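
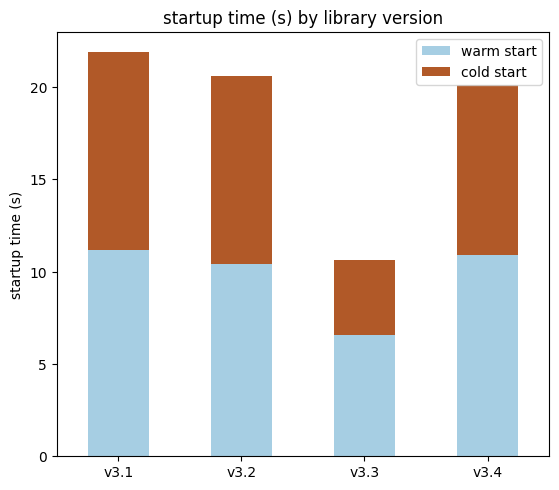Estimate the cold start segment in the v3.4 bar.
cold start top ≈ 20, bottom ≈ 10; segment ≈ 10.

≈ 10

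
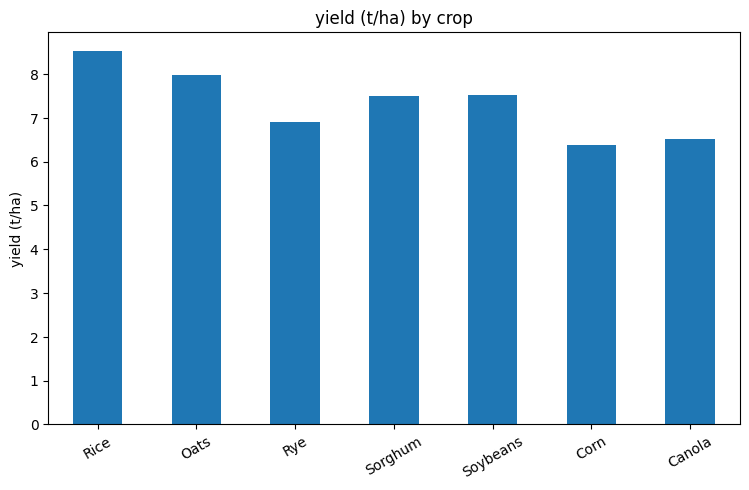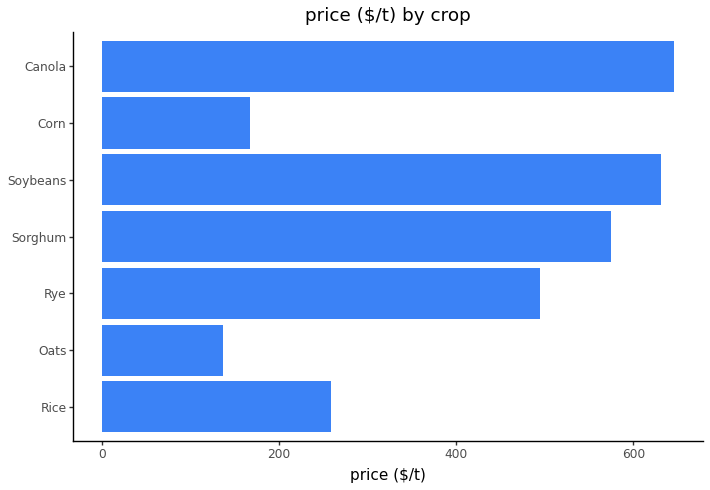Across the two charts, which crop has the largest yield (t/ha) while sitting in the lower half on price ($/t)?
Chart 2 median price ($/t) ≈ 500; below-median crops: Rice, Oats, Corn. Among those, Rice has the highest yield (t/ha) (≈ 9).

Rice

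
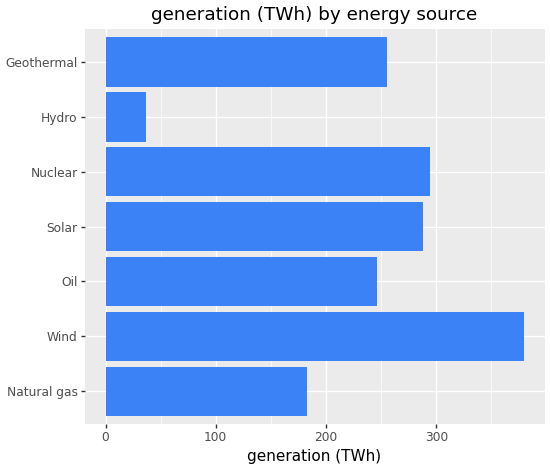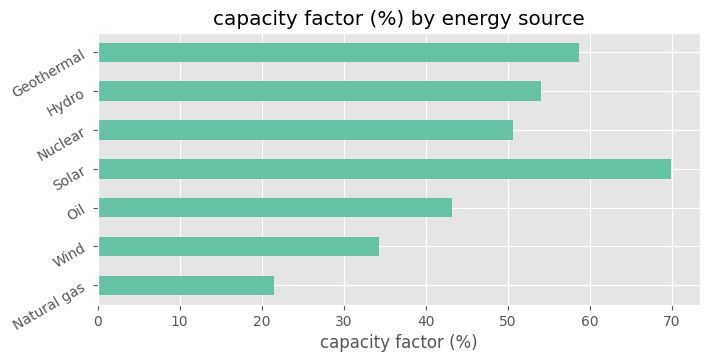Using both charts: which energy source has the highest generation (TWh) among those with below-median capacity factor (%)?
Wind

Chart 2 median capacity factor (%) ≈ 50; below-median energy sources: Natural gas, Wind, Oil. Among those, Wind has the highest generation (TWh) (≈ 400).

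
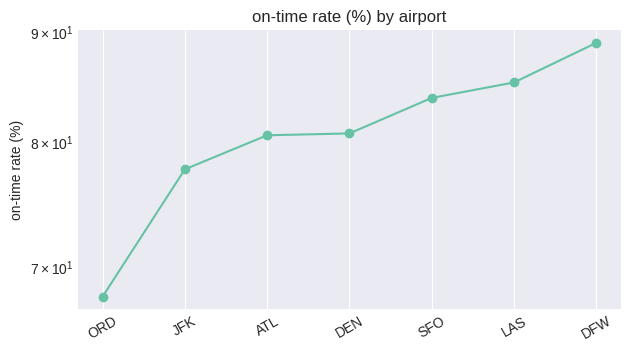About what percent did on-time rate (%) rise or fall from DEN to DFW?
DEN ≈ 80, DFW ≈ 88; (88 − 80) / 80 ≈ +10%.

≈ +10%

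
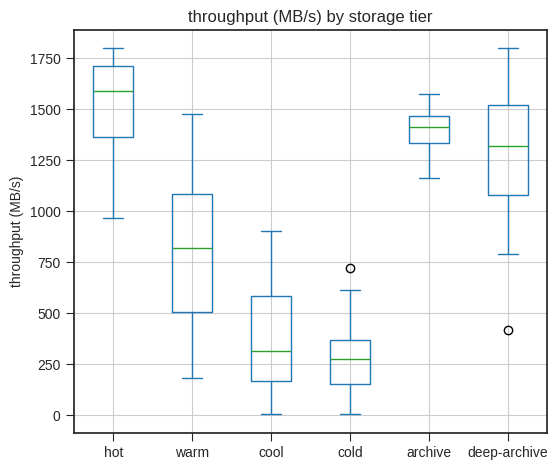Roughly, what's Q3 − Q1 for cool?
Q3 ≈ 600, Q1 ≈ 200; IQR ≈ 400.

≈ 400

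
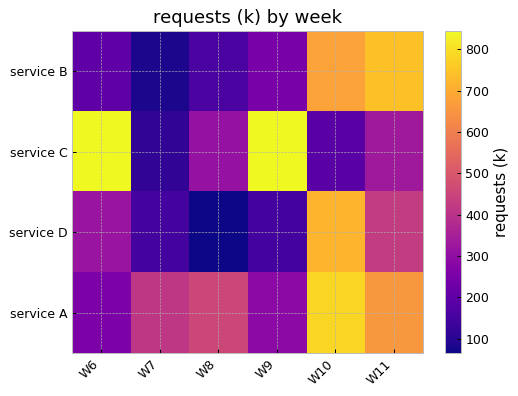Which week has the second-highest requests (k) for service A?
Top 3 for service A: W10 ≈ 800, W11 ≈ 700, W8 ≈ 500.

W11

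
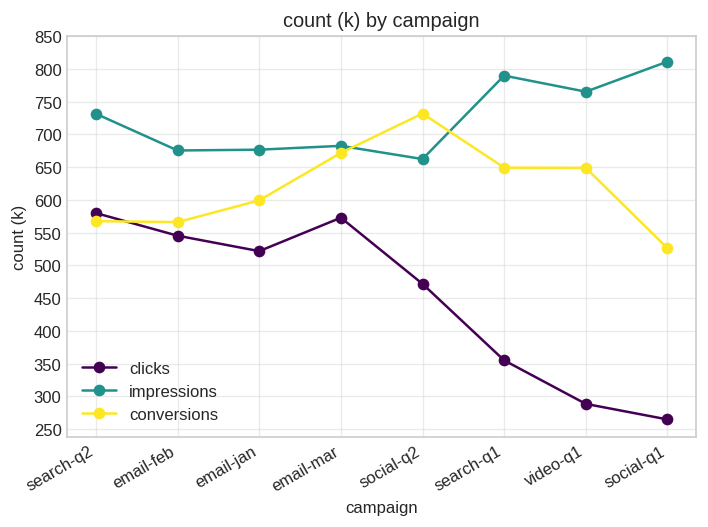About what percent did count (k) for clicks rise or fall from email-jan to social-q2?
≈ -10%

email-jan ≈ 500, social-q2 ≈ 450; (450 − 500) / 500 ≈ -10%.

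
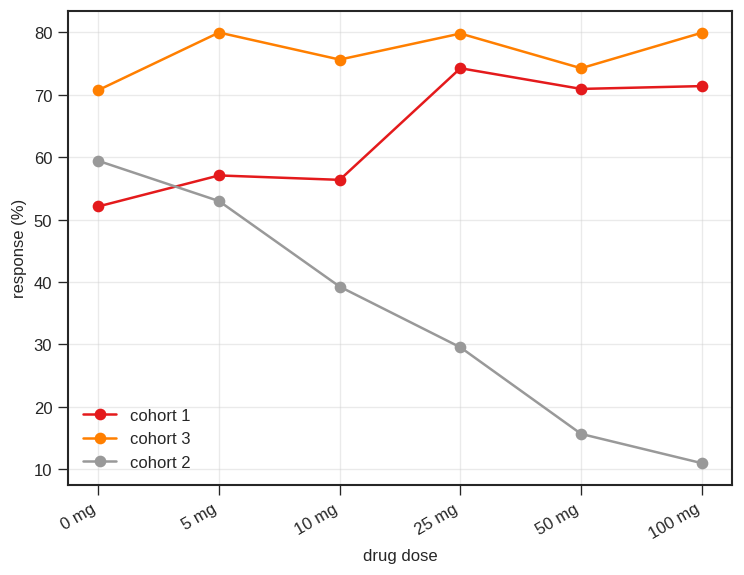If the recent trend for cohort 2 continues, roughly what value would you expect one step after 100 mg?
Last three: 30, 20, 10 → slope ≈ -10/step → next ≈ 0.

≈ 0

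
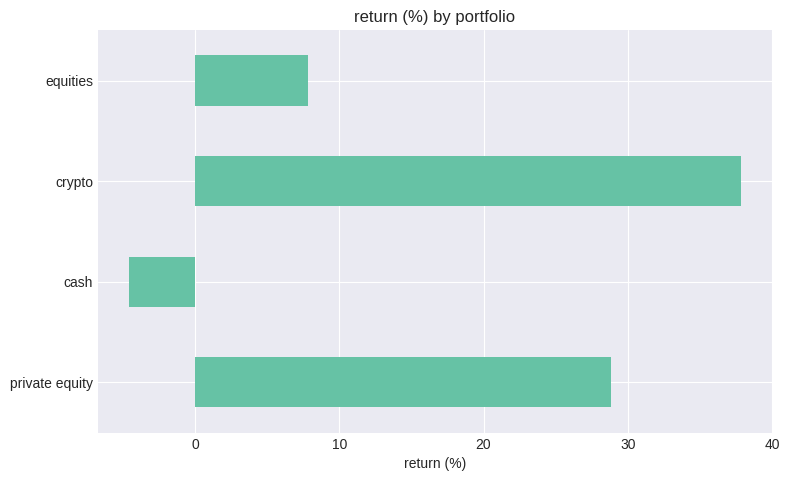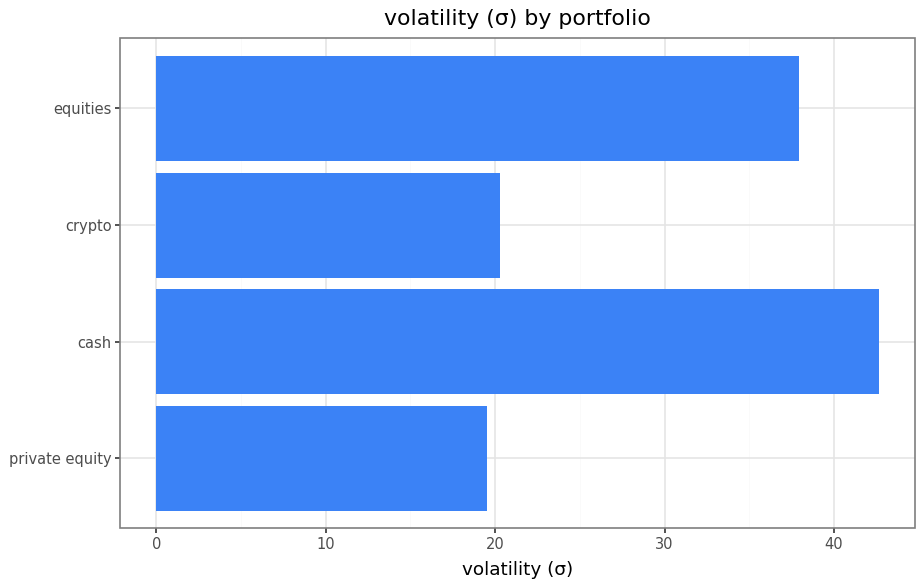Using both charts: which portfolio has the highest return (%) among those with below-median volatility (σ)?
Chart 2 median volatility (σ) ≈ 30; below-median portfolios: private equity, crypto. Among those, crypto has the highest return (%) (≈ 40).

crypto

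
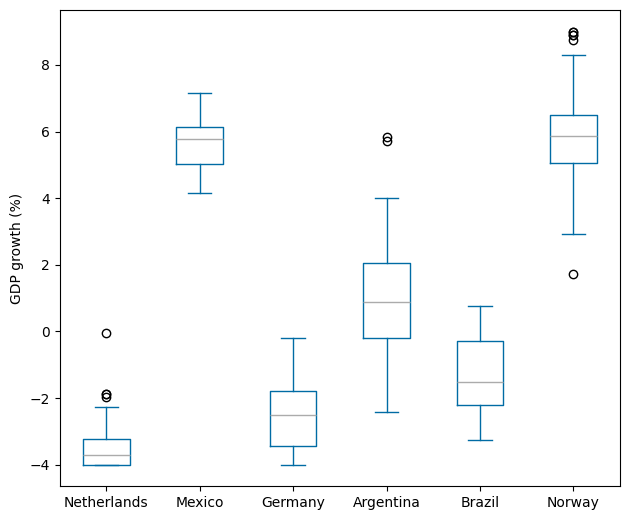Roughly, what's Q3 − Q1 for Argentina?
Q3 ≈ 2, Q1 ≈ 0; IQR ≈ 2.

≈ 2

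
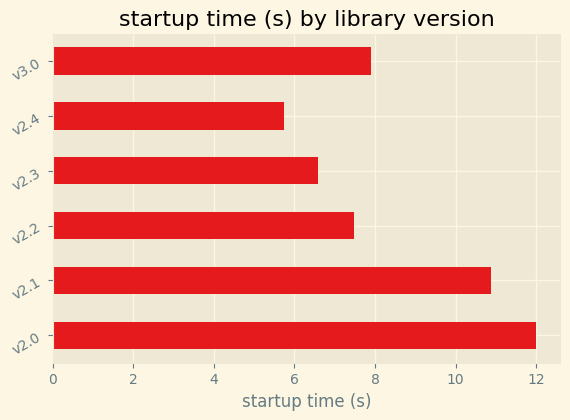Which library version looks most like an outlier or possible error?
v2.0

v2.0 ≈ 12; the rest sit between ≈ 6 and ≈ 11.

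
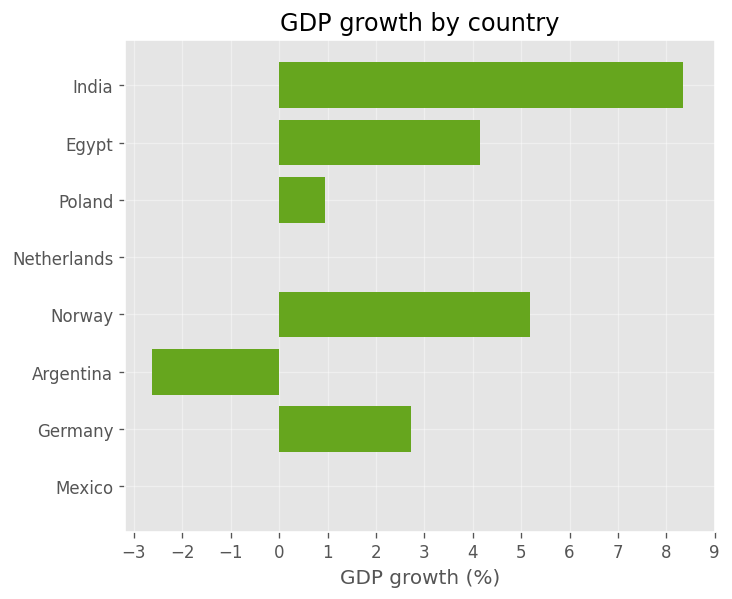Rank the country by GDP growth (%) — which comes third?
Egypt

Top 4: India ≈ 8, Norway ≈ 5, Egypt ≈ 4, Germany ≈ 3.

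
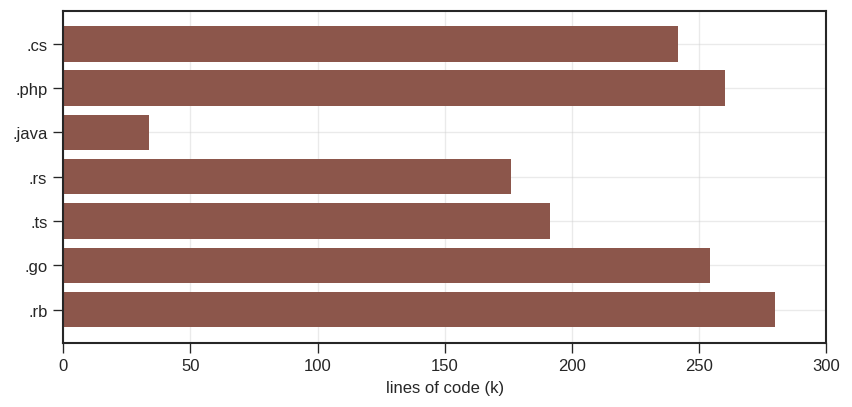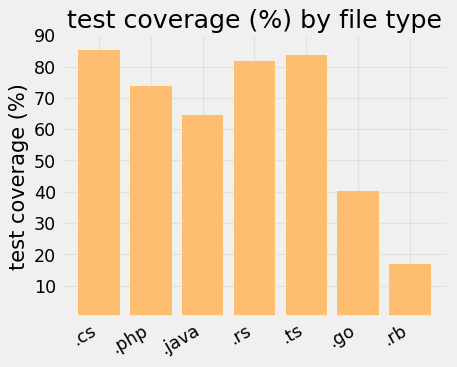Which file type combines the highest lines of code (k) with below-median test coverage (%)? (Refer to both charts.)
Chart 2 median test coverage (%) ≈ 70; below-median file types: .java, .go, .rb. Among those, .rb has the highest lines of code (k) (≈ 300).

.rb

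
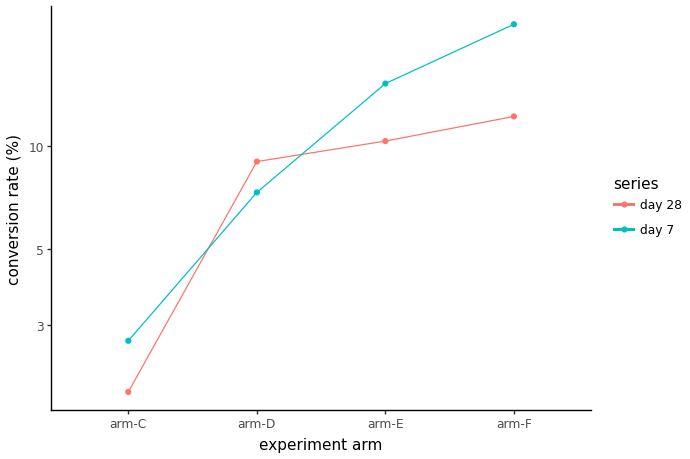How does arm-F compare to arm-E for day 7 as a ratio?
≈ 1.38×

arm-F ≈ 22, arm-E ≈ 16; 22/16 ≈ 1.38.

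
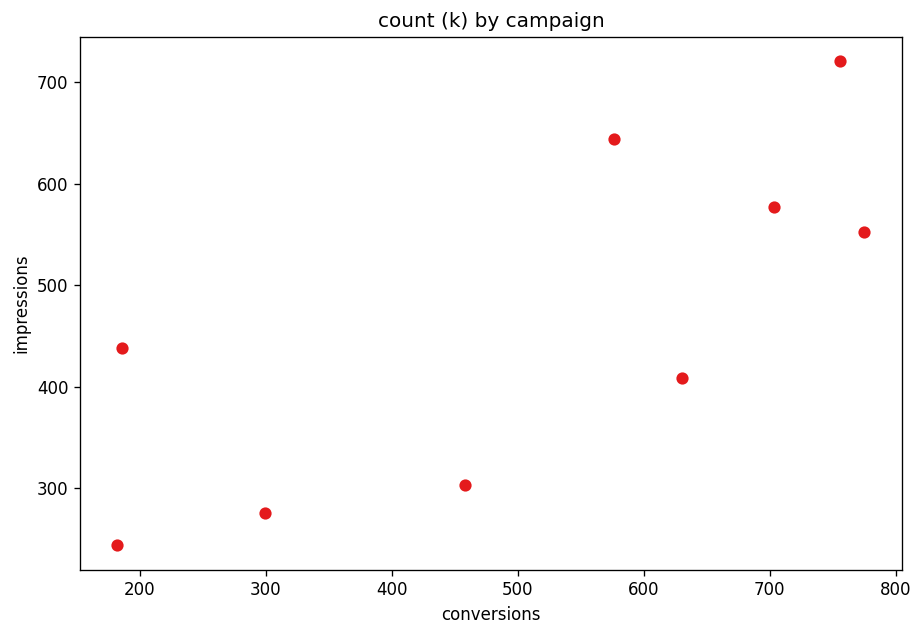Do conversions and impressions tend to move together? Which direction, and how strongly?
positive, strong

Points are positively correlated; strong (|r| ≈ 0.8).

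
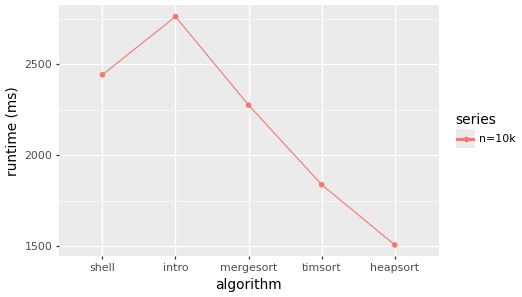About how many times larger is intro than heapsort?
intro ≈ 2800, heapsort ≈ 1600; 2800/1600 ≈ 1.75.

≈ 1.75×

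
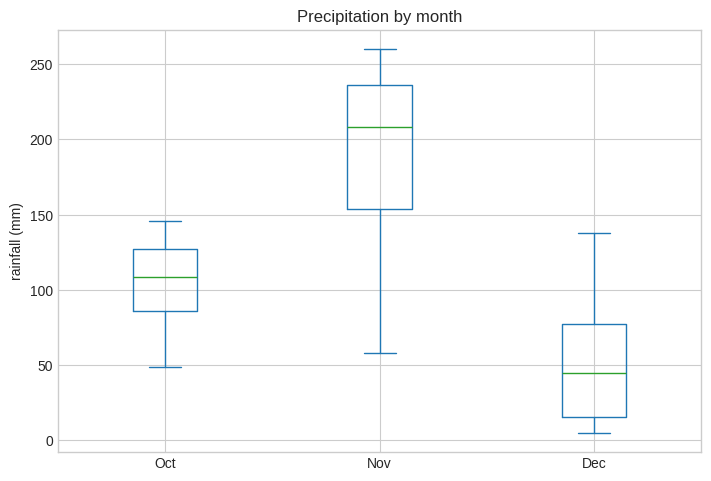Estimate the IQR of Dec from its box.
≈ 60

Q3 ≈ 80, Q1 ≈ 20; IQR ≈ 60.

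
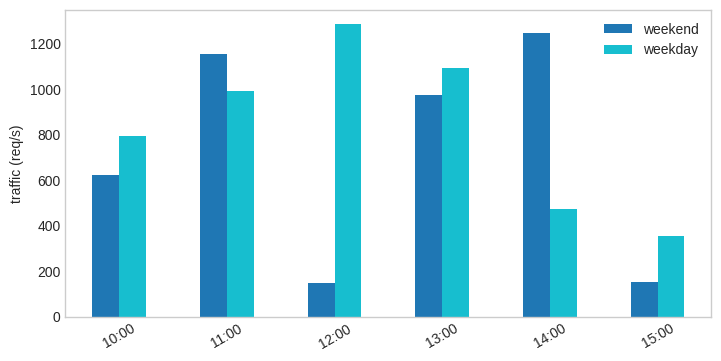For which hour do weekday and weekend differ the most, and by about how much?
12:00: weekday ≈ 1200, weekend ≈ 200 → gap ≈ 1000. Next-largest (14:00) is only ≈ 800.

12:00, ≈ 1000 req/s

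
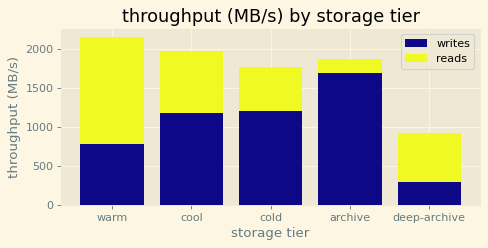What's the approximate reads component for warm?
reads top ≈ 2200, bottom ≈ 800; segment ≈ 1400.

≈ 1400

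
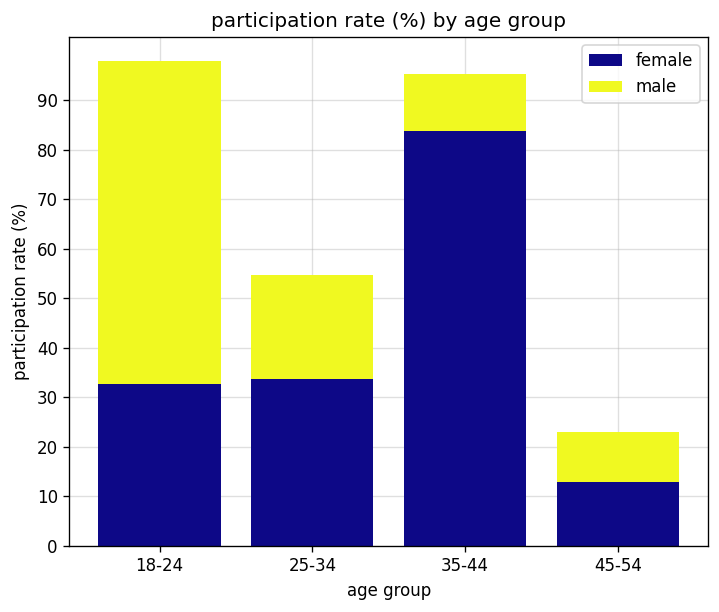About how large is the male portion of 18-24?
male top ≈ 100, bottom ≈ 30; segment ≈ 70.

≈ 70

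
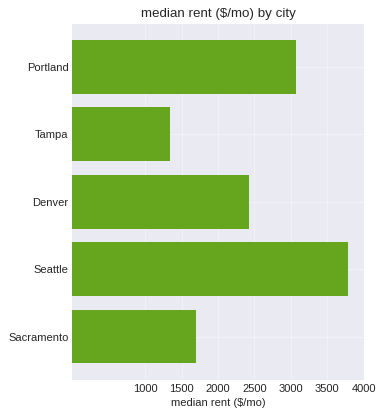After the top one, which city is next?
Top 3: Seattle ≈ 4000, Portland ≈ 3000, Denver ≈ 2500.

Portland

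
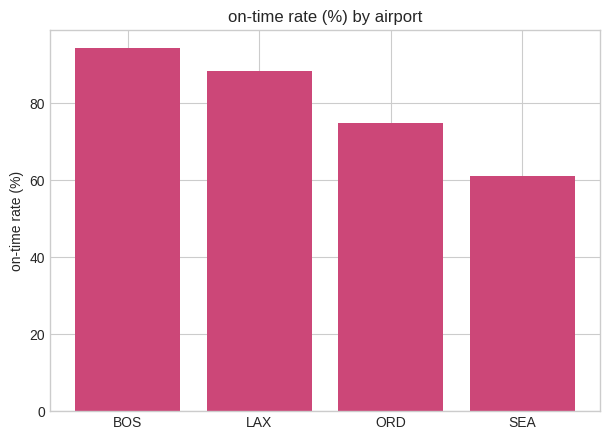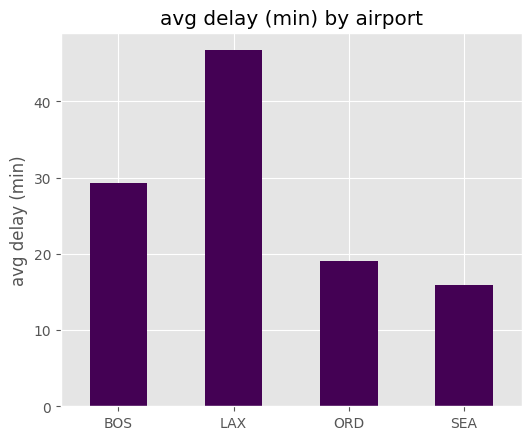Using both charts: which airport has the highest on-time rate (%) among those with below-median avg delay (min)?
ORD

Chart 2 median avg delay (min) ≈ 25; below-median airports: ORD, SEA. Among those, ORD has the highest on-time rate (%) (≈ 70).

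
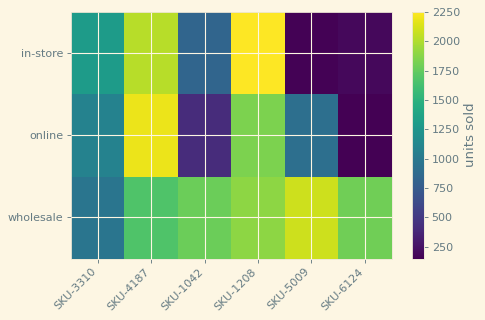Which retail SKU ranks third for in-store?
SKU-3310

Top 4 for in-store: SKU-1208 ≈ 2200, SKU-4187 ≈ 2000, SKU-3310 ≈ 1200, SKU-1042 ≈ 800.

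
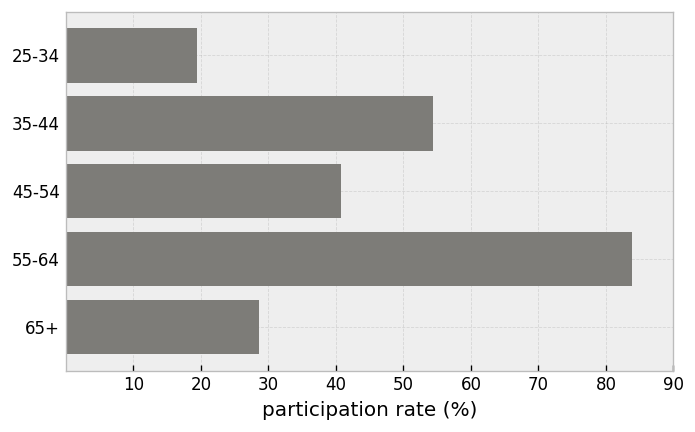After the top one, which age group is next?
35-44

Top 3: 55-64 ≈ 80, 35-44 ≈ 50, 45-54 ≈ 40.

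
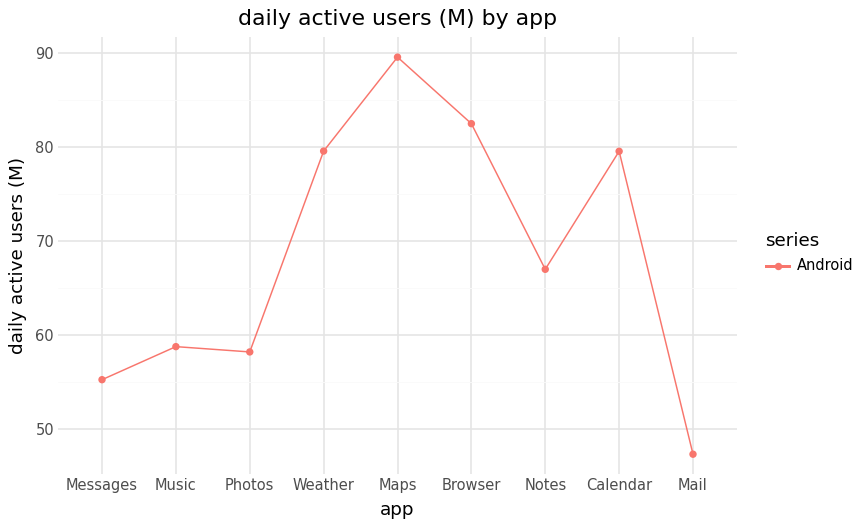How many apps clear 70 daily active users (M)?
4

Above 70: Weather, Maps, Browser, Calendar.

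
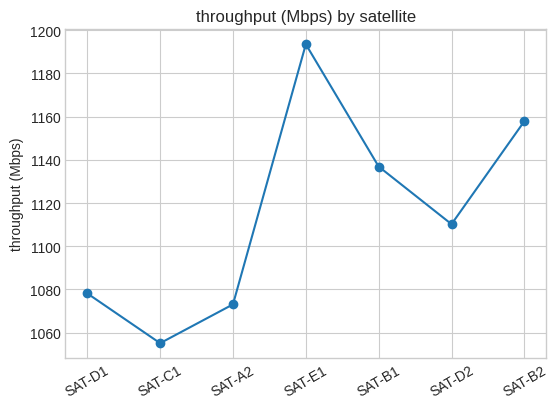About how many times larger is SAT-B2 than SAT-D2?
≈ 1.04×

SAT-B2 ≈ 1160, SAT-D2 ≈ 1120; 1160/1120 ≈ 1.04.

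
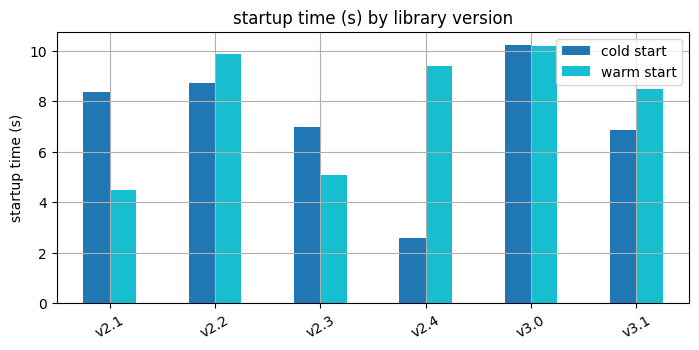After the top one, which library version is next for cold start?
v2.2

Top 3 for cold start: v3.0 ≈ 10, v2.2 ≈ 9, v2.1 ≈ 8.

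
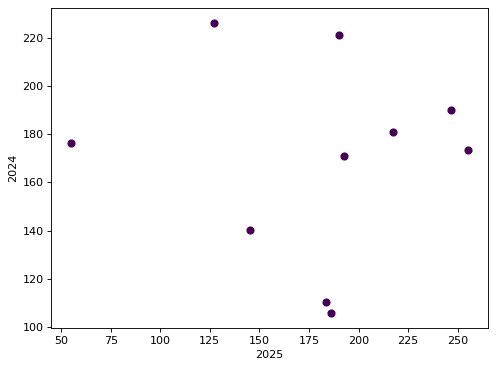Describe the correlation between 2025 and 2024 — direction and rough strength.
no clear correlation

Points are roughly uncorrelated; weak (|r| ≈ 0.0).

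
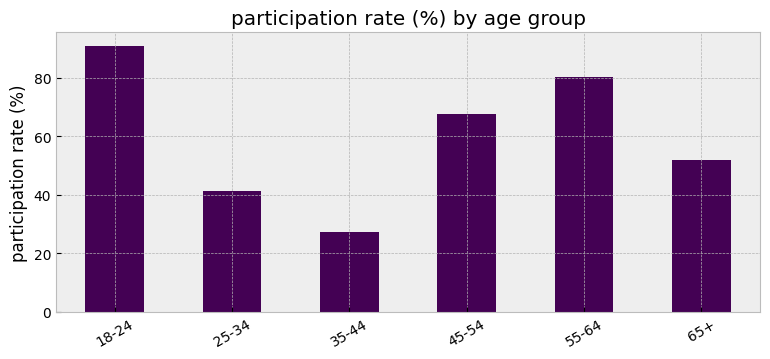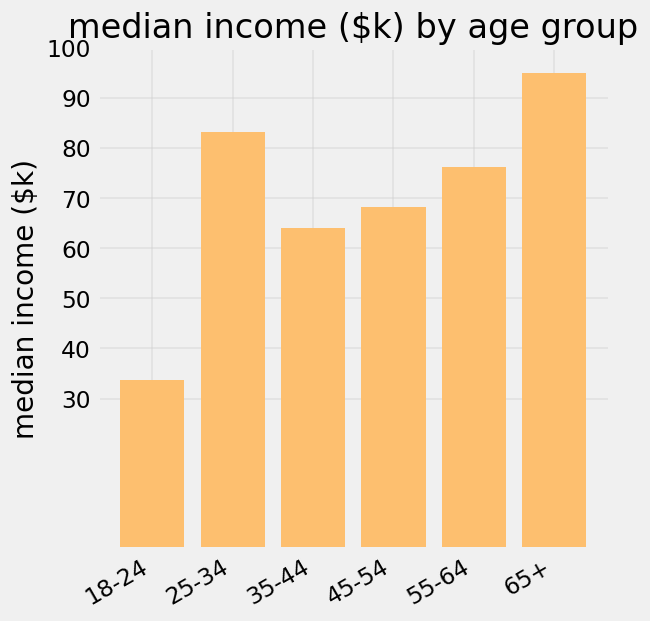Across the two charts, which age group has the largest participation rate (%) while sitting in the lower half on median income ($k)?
18-24

Chart 2 median median income ($k) ≈ 70; below-median age groups: 18-24, 35-44, 45-54. Among those, 18-24 has the highest participation rate (%) (≈ 90).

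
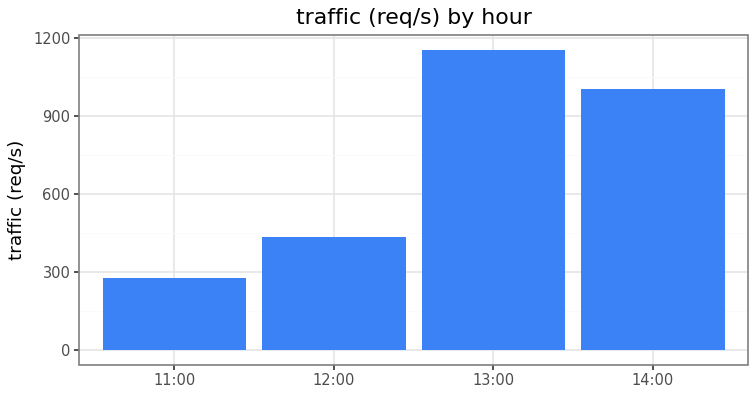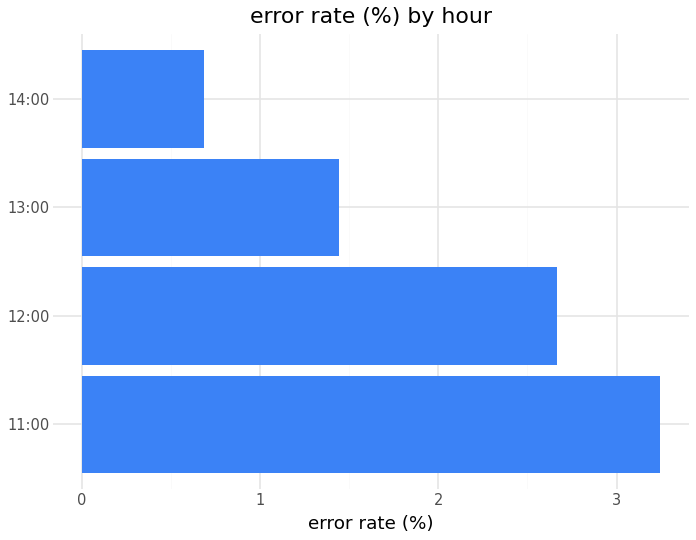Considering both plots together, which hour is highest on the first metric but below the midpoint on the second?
Chart 2 median error rate (%) ≈ 2; below-median hours: 13:00, 14:00. Among those, 13:00 has the highest traffic (req/s) (≈ 1200).

13:00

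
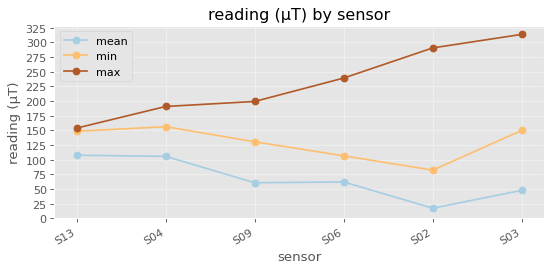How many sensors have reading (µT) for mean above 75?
2

Above 75: S13, S04.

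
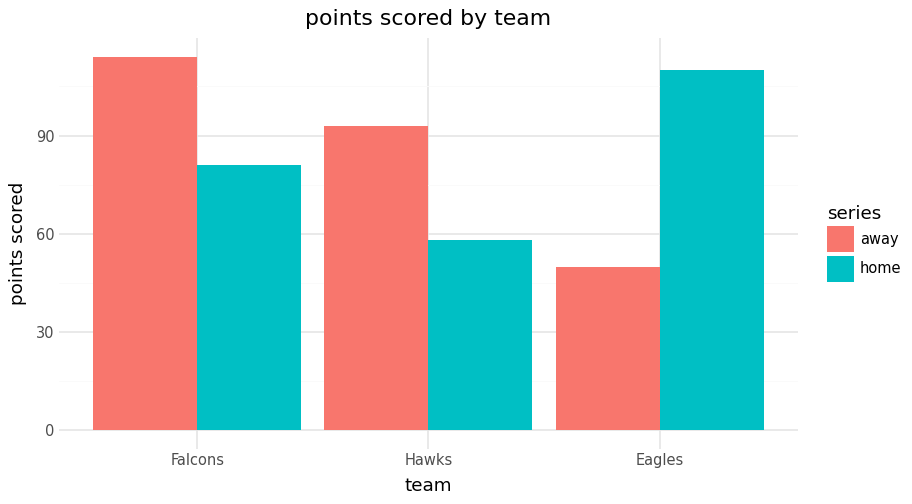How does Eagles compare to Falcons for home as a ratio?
Eagles ≈ 110, Falcons ≈ 80; 110/80 ≈ 1.38.

≈ 1.38×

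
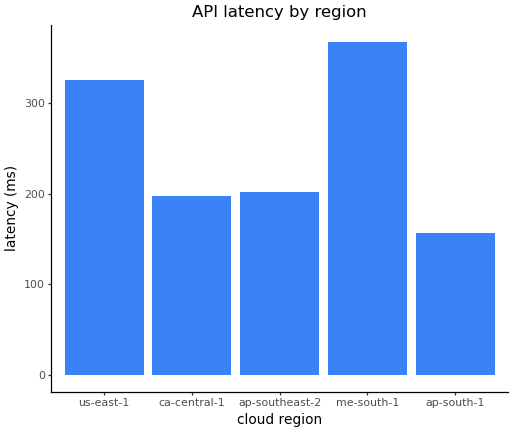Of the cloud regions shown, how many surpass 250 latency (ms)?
Above 250: us-east-1, me-south-1.

2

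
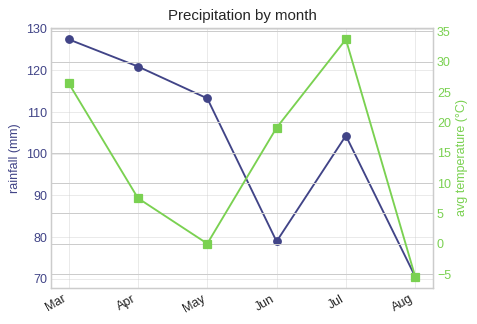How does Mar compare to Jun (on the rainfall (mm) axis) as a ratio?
Mar ≈ 125, Jun ≈ 80; 125/80 ≈ 1.56.

≈ 1.56×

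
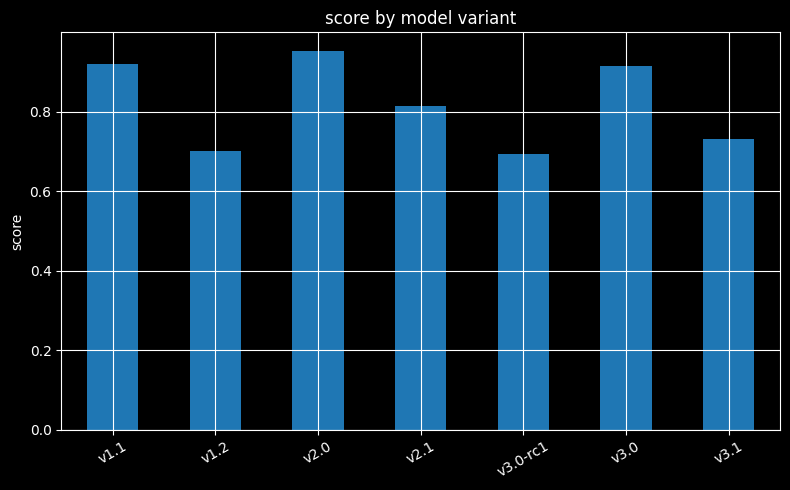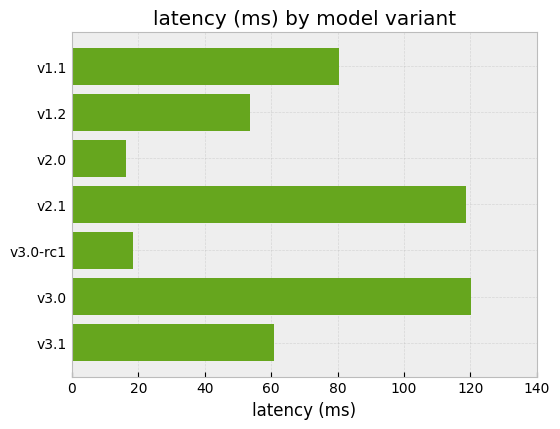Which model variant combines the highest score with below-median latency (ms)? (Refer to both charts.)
v2.0

Chart 2 median latency (ms) ≈ 60; below-median model variants: v1.2, v2.0, v3.0-rc1. Among those, v2.0 has the highest score (≈ 1).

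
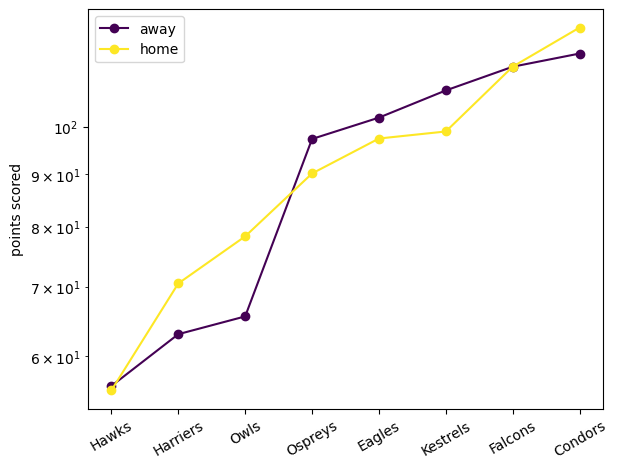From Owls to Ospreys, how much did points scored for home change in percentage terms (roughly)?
≈ +12.5%

Owls ≈ 80, Ospreys ≈ 90; (90 − 80) / 80 ≈ +12.5%.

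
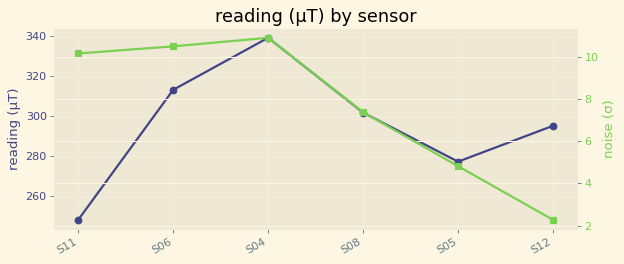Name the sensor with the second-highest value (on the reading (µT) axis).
Top 3 (on the reading (µT) axis): S04 ≈ 340, S06 ≈ 310, S08 ≈ 300.

S06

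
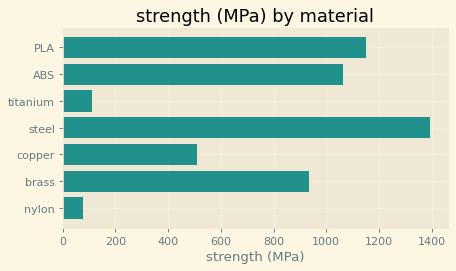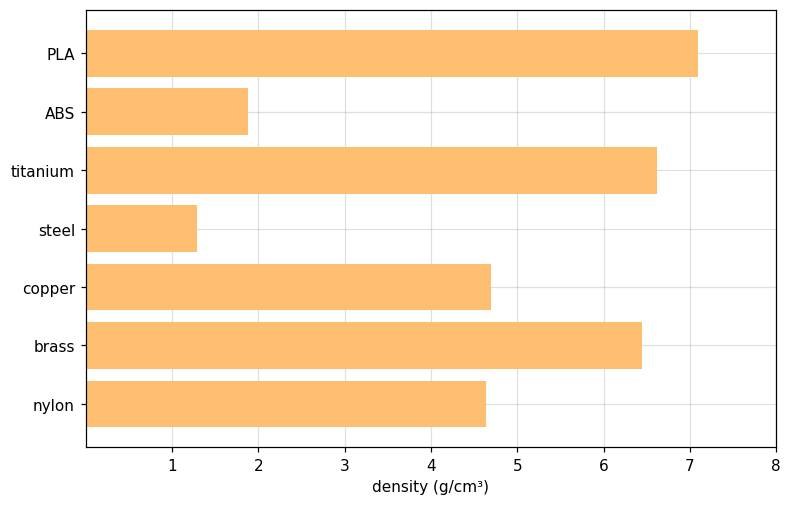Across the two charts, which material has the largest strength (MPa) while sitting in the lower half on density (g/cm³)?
steel

Chart 2 median density (g/cm³) ≈ 5; below-median materials: ABS, steel, nylon. Among those, steel has the highest strength (MPa) (≈ 1400).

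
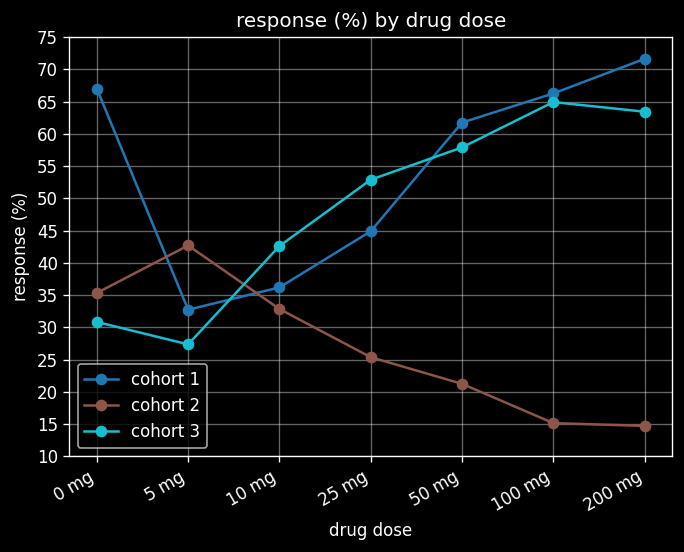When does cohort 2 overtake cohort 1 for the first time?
0 mg: cohort 2 ≈ 35 vs cohort 1 ≈ 65 (not yet); 5 mg: cohort 2 ≈ 45 vs cohort 1 ≈ 35 (first crossover).

5 mg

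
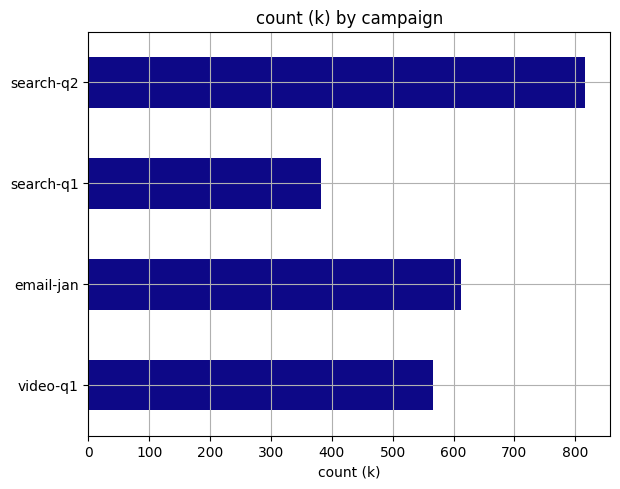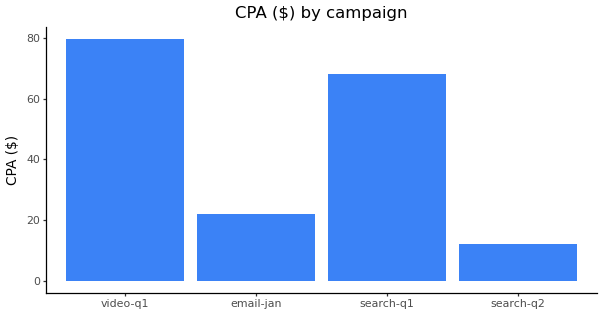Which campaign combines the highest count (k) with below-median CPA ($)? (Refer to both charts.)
Chart 2 median CPA ($) ≈ 50; below-median campaigns: email-jan, search-q2. Among those, search-q2 has the highest count (k) (≈ 800).

search-q2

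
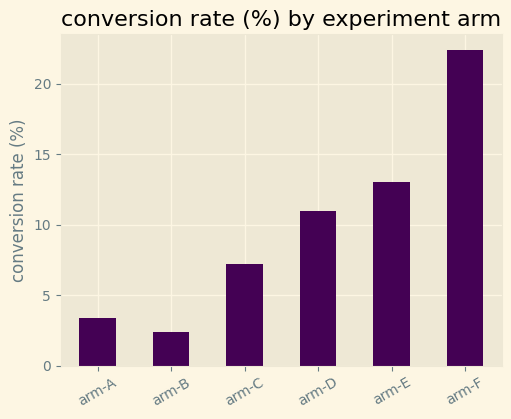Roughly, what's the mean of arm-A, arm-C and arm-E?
(4 + 8 + 14) / 3 ≈ 9.

≈ 9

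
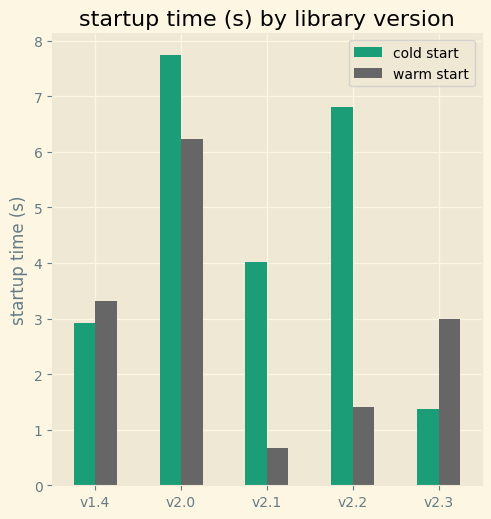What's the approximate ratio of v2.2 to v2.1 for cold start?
v2.2 ≈ 7, v2.1 ≈ 4; 7/4 ≈ 1.75.

≈ 1.75×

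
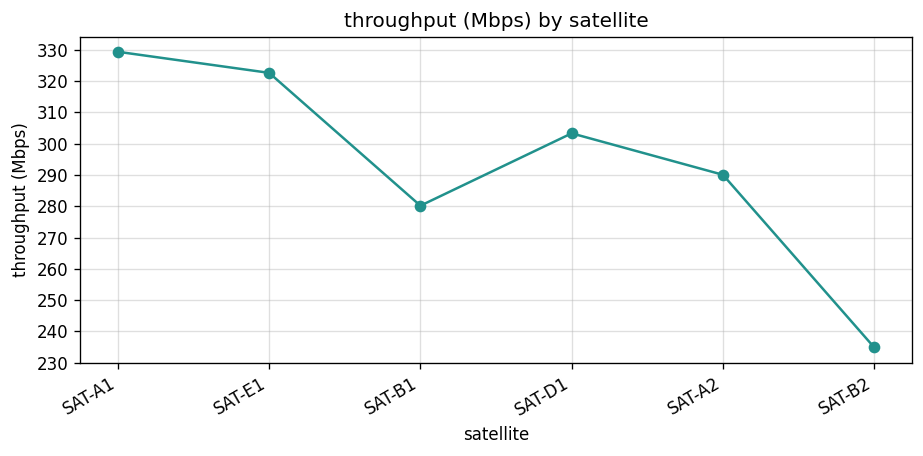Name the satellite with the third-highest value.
Top 4: SAT-A1 ≈ 330, SAT-E1 ≈ 320, SAT-D1 ≈ 300, SAT-A2 ≈ 290.

SAT-D1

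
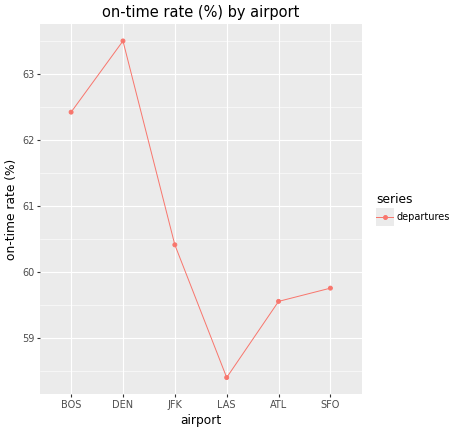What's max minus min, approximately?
Max DEN ≈ 63.5, min LAS ≈ 58.5; range ≈ 5.0.

≈ 5.0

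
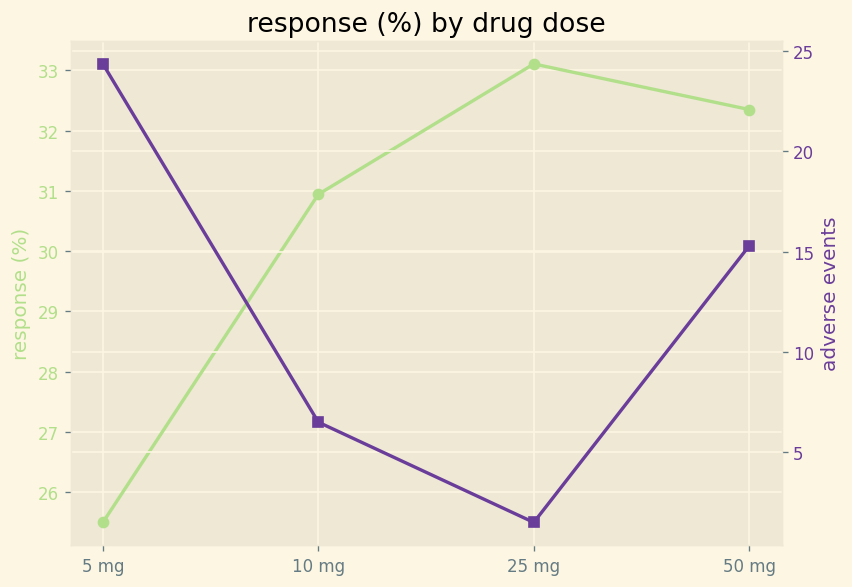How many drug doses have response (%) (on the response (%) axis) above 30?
Above 30: 10 mg, 25 mg, 50 mg.

3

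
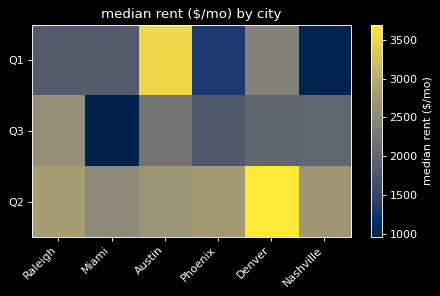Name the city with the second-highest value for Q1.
Denver

Top 3 for Q1: Austin ≈ 3500, Denver ≈ 2500, Raleigh ≈ 2000.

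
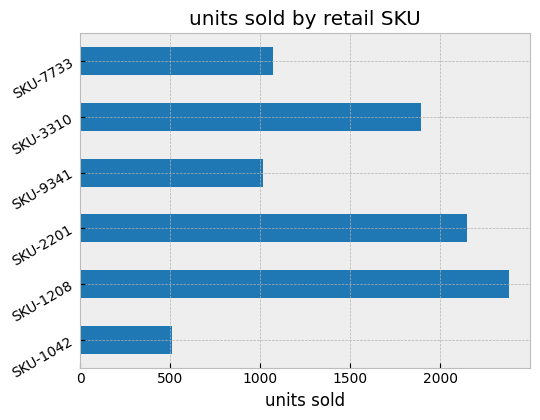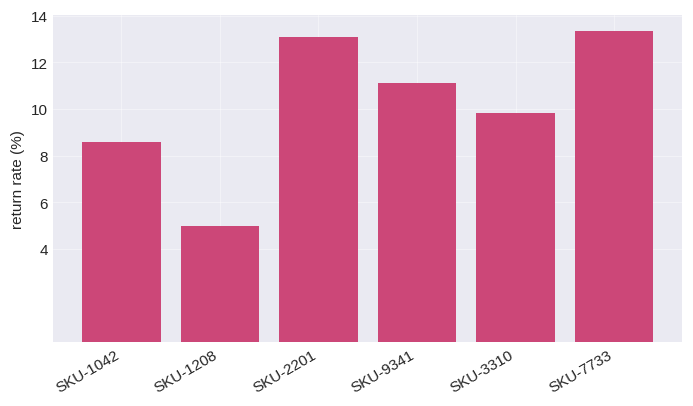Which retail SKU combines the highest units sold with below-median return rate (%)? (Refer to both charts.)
Chart 2 median return rate (%) ≈ 10; below-median retail SKUs: SKU-1042, SKU-1208, SKU-3310. Among those, SKU-1208 has the highest units sold (≈ 2500).

SKU-1208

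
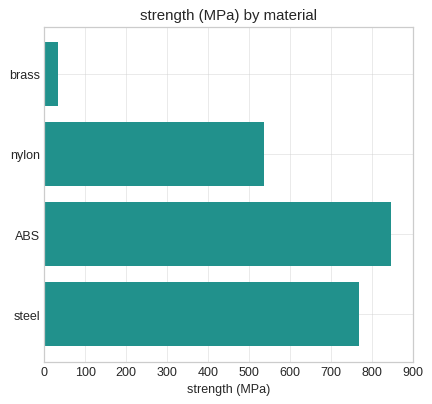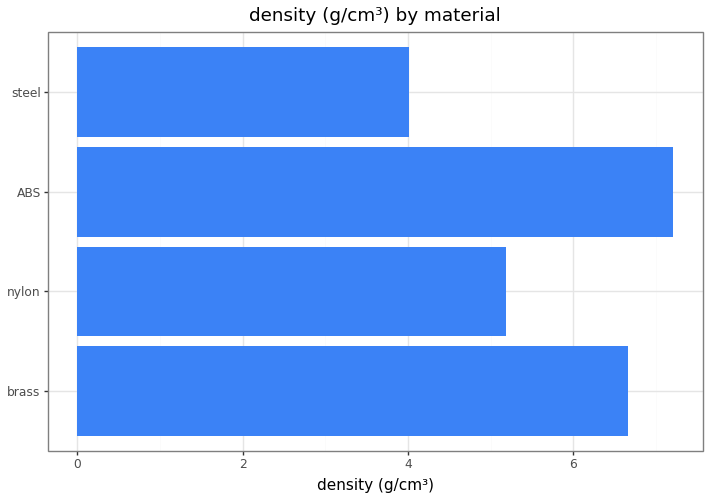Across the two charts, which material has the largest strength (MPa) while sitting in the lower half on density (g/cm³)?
steel

Chart 2 median density (g/cm³) ≈ 6; below-median materials: nylon, steel. Among those, steel has the highest strength (MPa) (≈ 800).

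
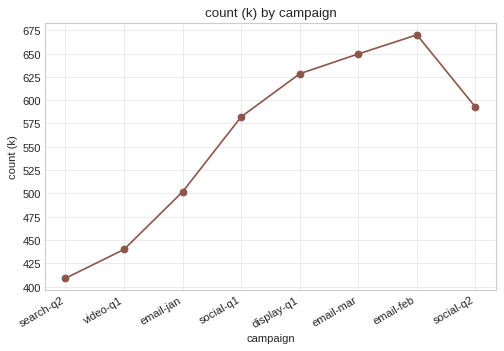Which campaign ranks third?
Top 4: email-feb ≈ 675, email-mar ≈ 650, display-q1 ≈ 625, social-q2 ≈ 600.

display-q1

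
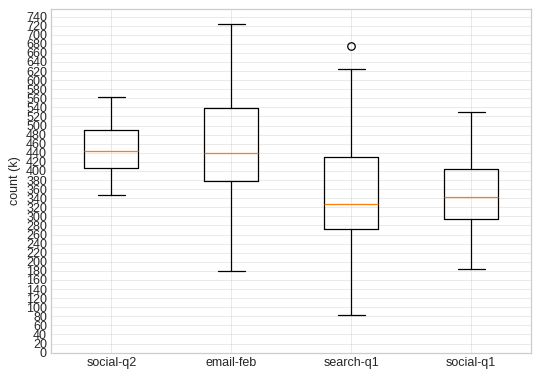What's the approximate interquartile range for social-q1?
≈ 100

Q3 ≈ 400, Q1 ≈ 300; IQR ≈ 100.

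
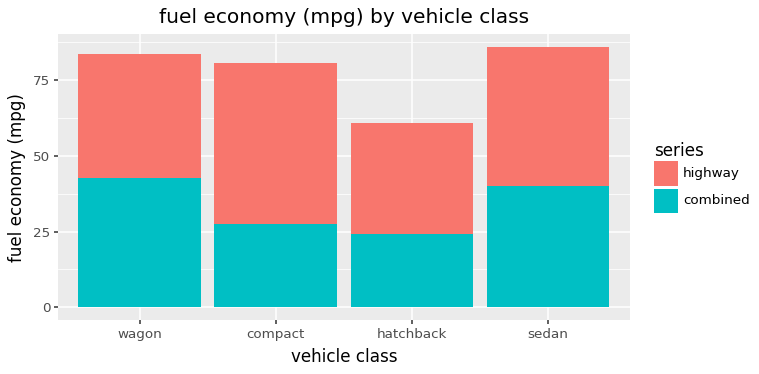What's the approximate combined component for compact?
≈ 30

combined top ≈ 30, bottom ≈ 0; segment ≈ 30.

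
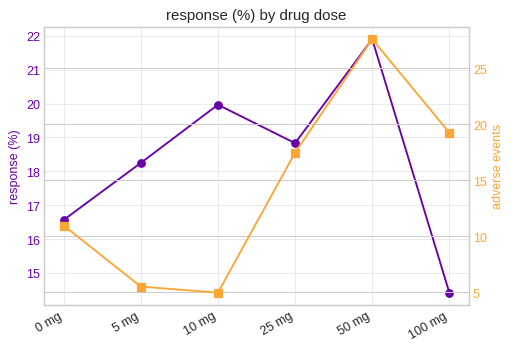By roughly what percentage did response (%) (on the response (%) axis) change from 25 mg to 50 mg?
25 mg ≈ 19, 50 mg ≈ 22; (22 − 19) / 19 ≈ +15.8%.

≈ +15.8%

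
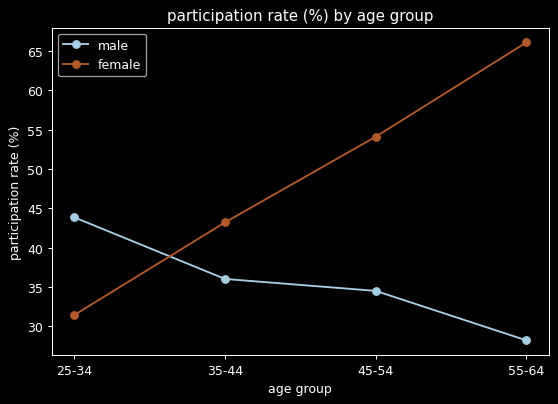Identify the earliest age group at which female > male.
25-34: female ≈ 30 vs male ≈ 45 (not yet); 35-44: female ≈ 45 vs male ≈ 35 (first crossover).

35-44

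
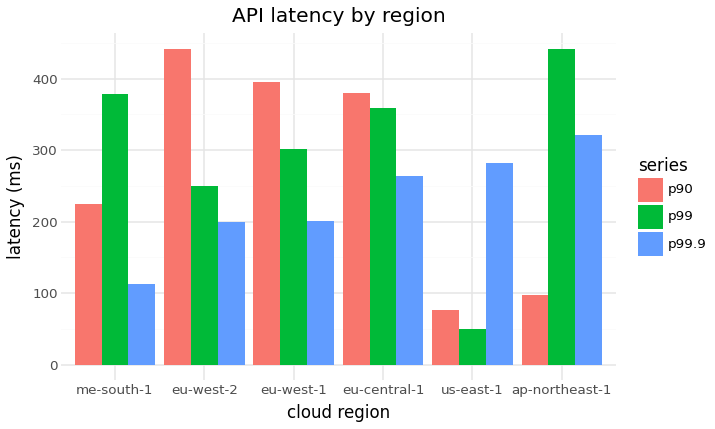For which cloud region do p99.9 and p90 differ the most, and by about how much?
eu-west-2, ≈ 250 ms

eu-west-2: p99.9 ≈ 200, p90 ≈ 450 → gap ≈ 250. Next-largest (ap-northeast-1) is only ≈ 200.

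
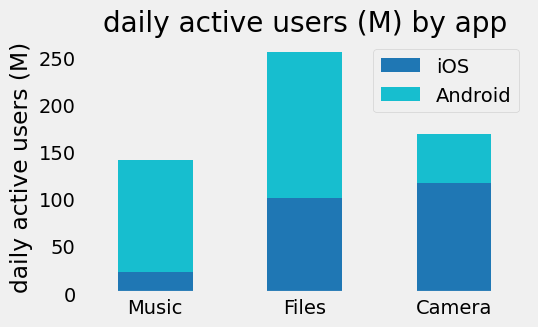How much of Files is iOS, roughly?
iOS top ≈ 100, bottom ≈ 0; segment ≈ 100.

≈ 100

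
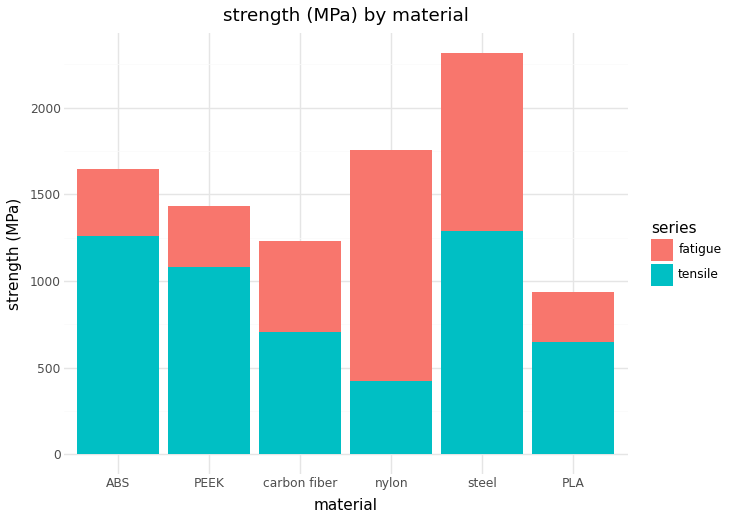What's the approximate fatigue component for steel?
fatigue top ≈ 2400, bottom ≈ 1200; segment ≈ 1200.

≈ 1200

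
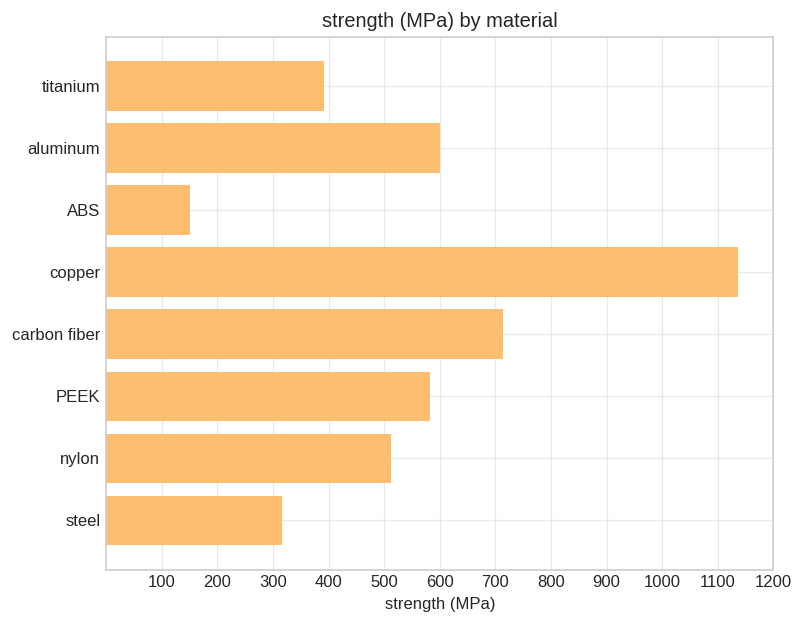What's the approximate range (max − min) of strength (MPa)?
Max copper ≈ 1100, min ABS ≈ 100; range ≈ 1000.

≈ 1000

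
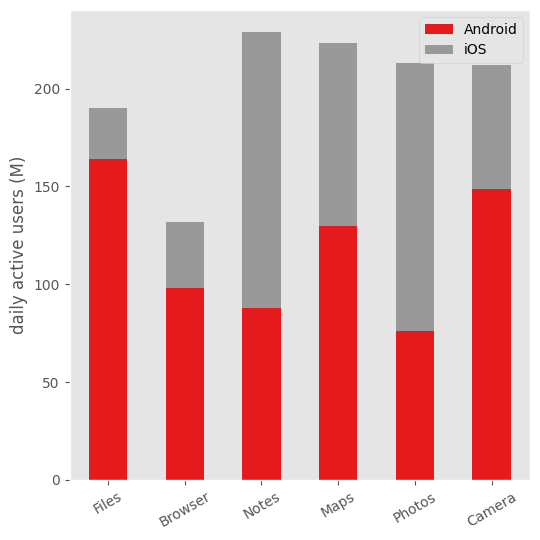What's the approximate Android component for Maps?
≈ 120

Android top ≈ 120, bottom ≈ 0; segment ≈ 120.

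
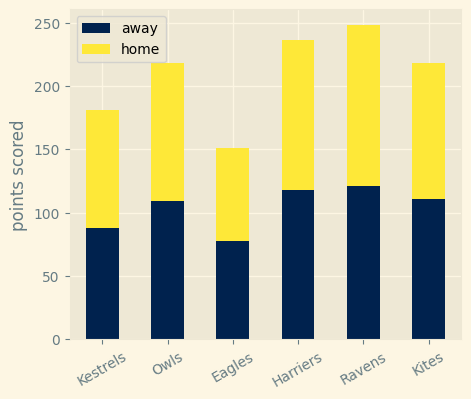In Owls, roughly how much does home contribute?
≈ 125

home top ≈ 225, bottom ≈ 100; segment ≈ 125.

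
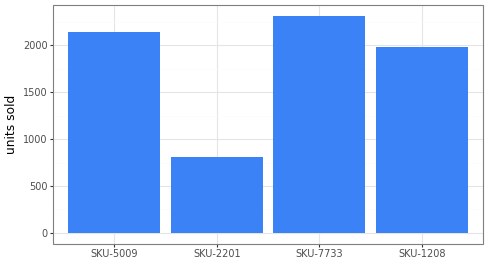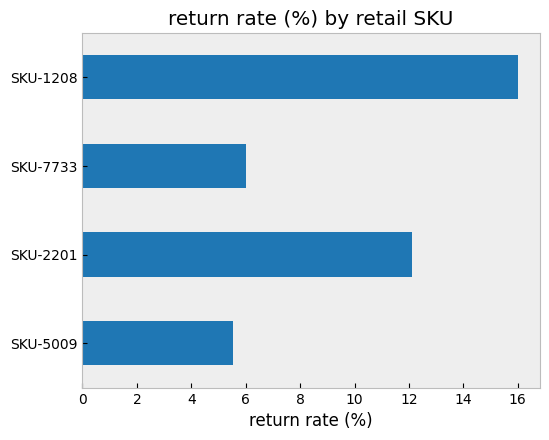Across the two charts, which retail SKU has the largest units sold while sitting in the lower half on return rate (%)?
SKU-7733

Chart 2 median return rate (%) ≈ 10; below-median retail SKUs: SKU-5009, SKU-7733. Among those, SKU-7733 has the highest units sold (≈ 2500).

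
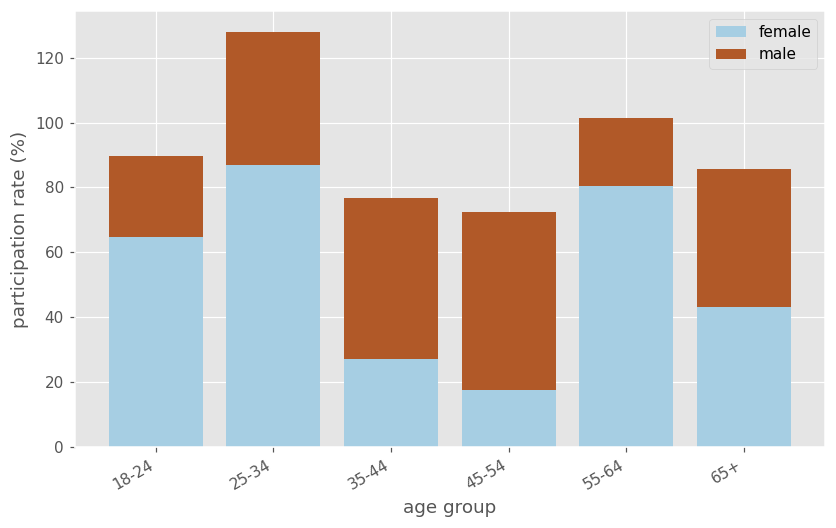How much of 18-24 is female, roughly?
≈ 60

female top ≈ 60, bottom ≈ 0; segment ≈ 60.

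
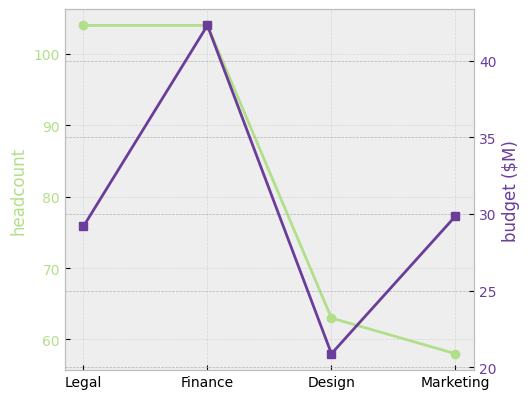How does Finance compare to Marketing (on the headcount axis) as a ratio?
≈ 1.75×

Finance ≈ 105, Marketing ≈ 60; 105/60 ≈ 1.75.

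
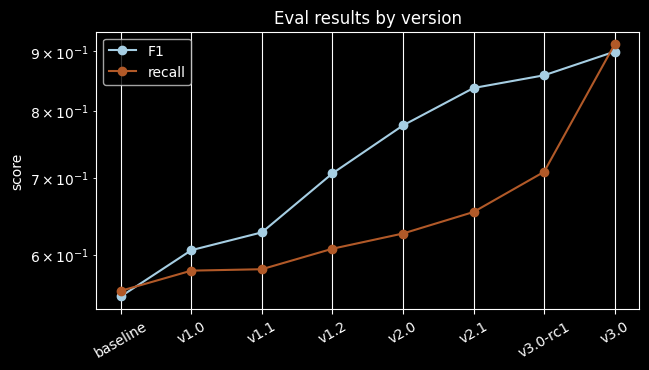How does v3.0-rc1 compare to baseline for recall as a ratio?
≈ 1.27×

v3.0-rc1 ≈ 0.70, baseline ≈ 0.55; 0.70/0.55 ≈ 1.27.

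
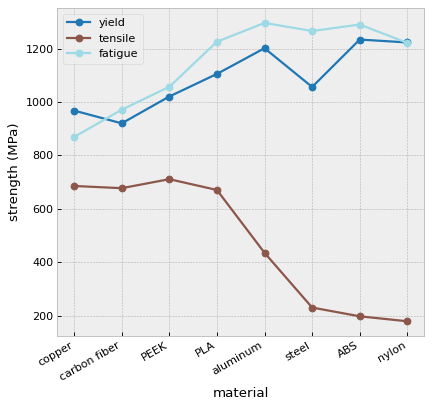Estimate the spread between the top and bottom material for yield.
Max ABS ≈ 1200, min carbon fiber ≈ 900; range ≈ 300.

≈ 300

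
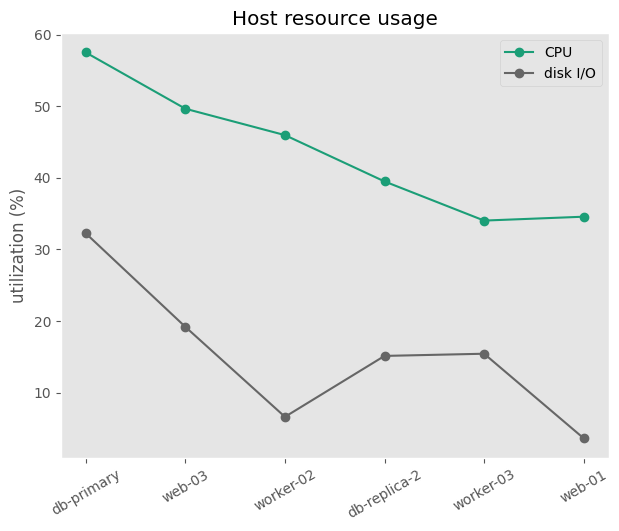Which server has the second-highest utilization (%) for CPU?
Top 3 for CPU: db-primary ≈ 60, web-03 ≈ 50, worker-02 ≈ 45.

web-03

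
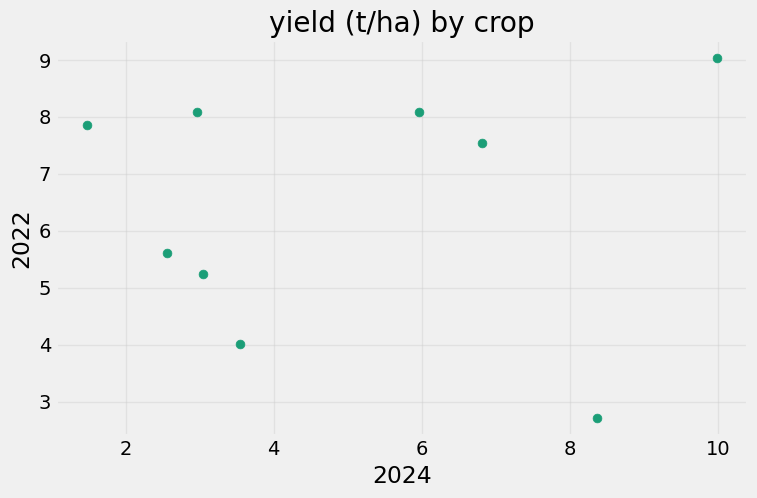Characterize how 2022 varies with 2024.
no clear correlation

Points are roughly uncorrelated; weak (|r| ≈ 0.1).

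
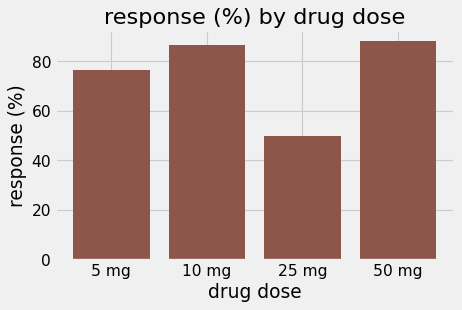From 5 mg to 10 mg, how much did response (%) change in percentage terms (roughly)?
≈ +12.5%

5 mg ≈ 80, 10 mg ≈ 90; (90 − 80) / 80 ≈ +12.5%.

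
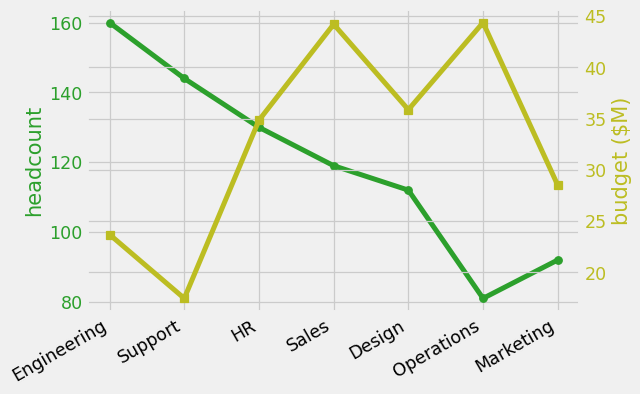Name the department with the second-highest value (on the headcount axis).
Top 3 (on the headcount axis): Engineering ≈ 160, Support ≈ 140, HR ≈ 130.

Support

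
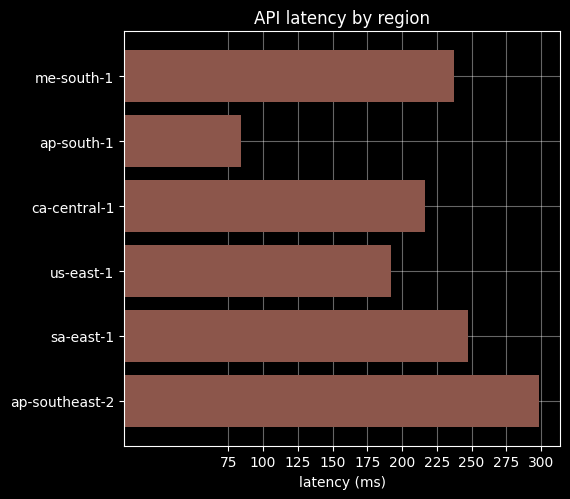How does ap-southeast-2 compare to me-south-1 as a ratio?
≈ 1.33×

ap-southeast-2 ≈ 300, me-south-1 ≈ 225; 300/225 ≈ 1.33.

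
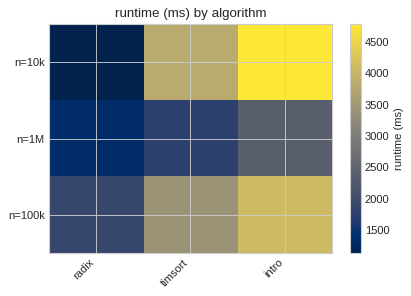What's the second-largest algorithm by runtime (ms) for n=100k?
timsort

Top 3 for n=100k: intro ≈ 4000, timsort ≈ 3500, radix ≈ 2000.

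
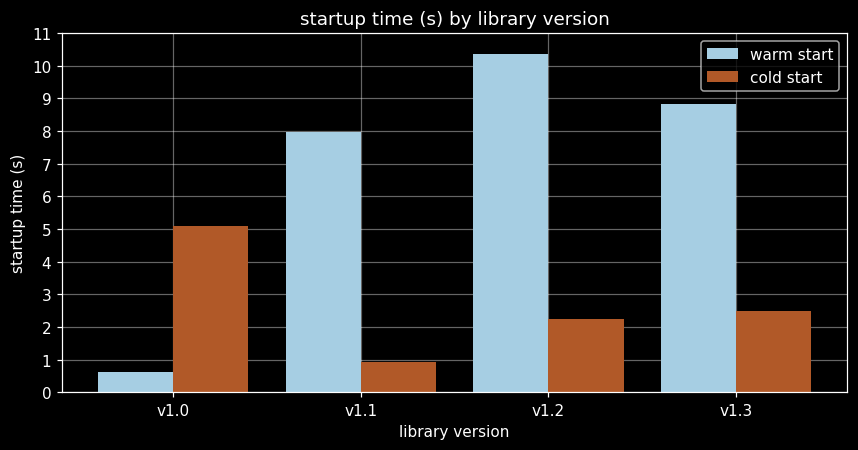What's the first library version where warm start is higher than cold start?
v1.1

v1.0: warm start ≈ 1 vs cold start ≈ 5 (not yet); v1.1: warm start ≈ 8 vs cold start ≈ 1 (first crossover).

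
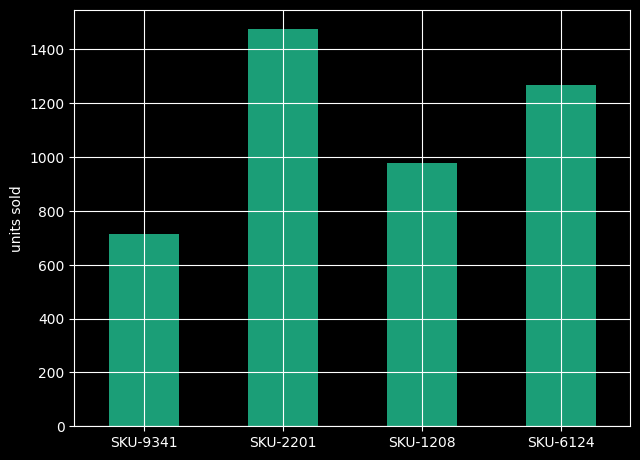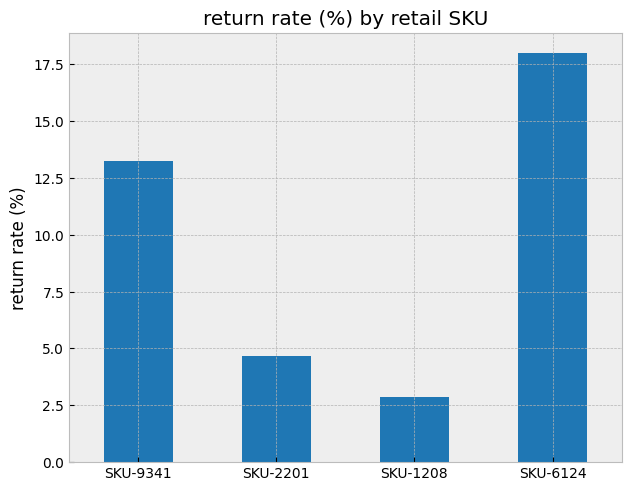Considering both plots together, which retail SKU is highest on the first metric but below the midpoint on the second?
SKU-2201

Chart 2 median return rate (%) ≈ 8; below-median retail SKUs: SKU-2201, SKU-1208. Among those, SKU-2201 has the highest units sold (≈ 1400).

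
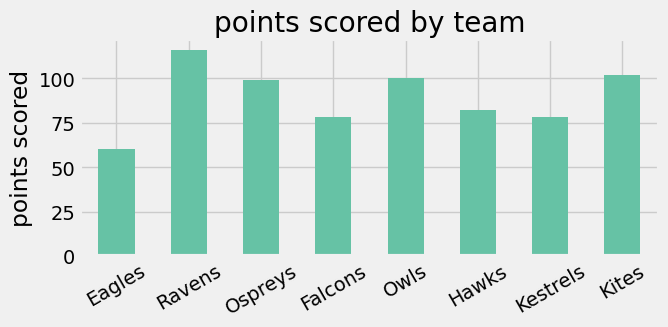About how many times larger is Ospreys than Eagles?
≈ 1.67×

Ospreys ≈ 100, Eagles ≈ 60; 100/60 ≈ 1.67.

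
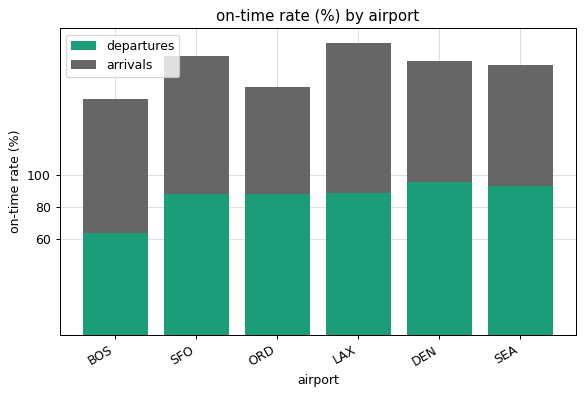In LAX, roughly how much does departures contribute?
≈ 80

departures top ≈ 80, bottom ≈ 0; segment ≈ 80.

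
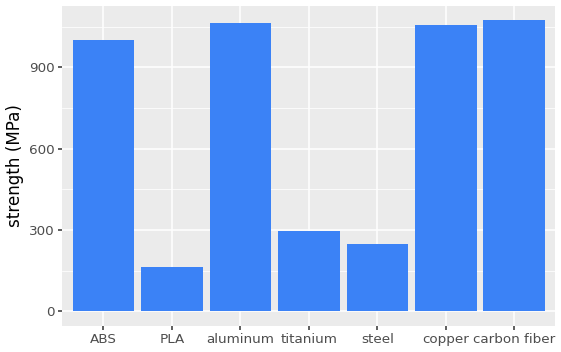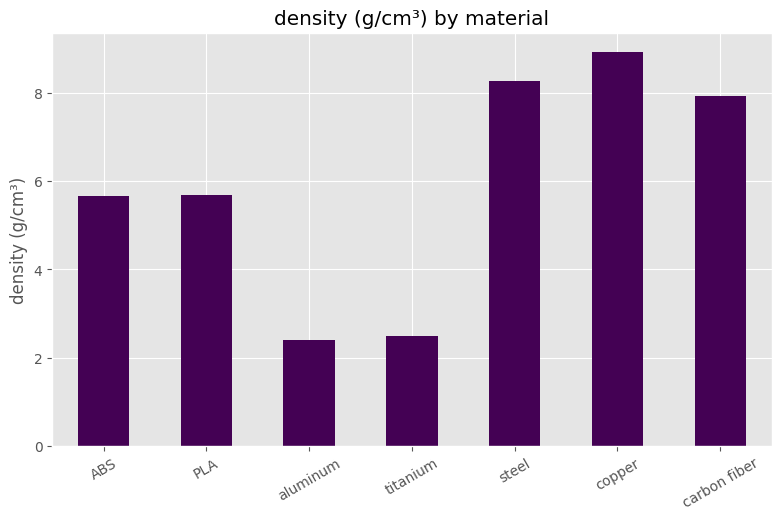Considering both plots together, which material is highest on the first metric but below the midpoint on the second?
aluminum

Chart 2 median density (g/cm³) ≈ 6; below-median materials: ABS, aluminum, titanium. Among those, aluminum has the highest strength (MPa) (≈ 1100).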